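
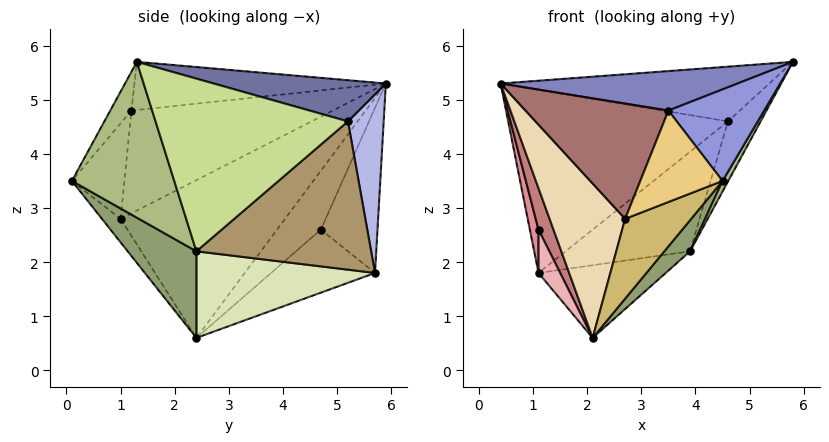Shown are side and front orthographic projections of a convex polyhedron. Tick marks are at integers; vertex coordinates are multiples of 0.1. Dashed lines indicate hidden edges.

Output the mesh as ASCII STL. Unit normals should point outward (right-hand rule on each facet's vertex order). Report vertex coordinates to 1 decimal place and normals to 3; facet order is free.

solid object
 facet normal 0.208 0.324 0.923
  outer loop
   vertex 4.6 5.2 4.6
   vertex 0.4 5.9 5.3
   vertex 5.8 1.3 5.7
  endloop
 endfacet
 facet normal -0.334 -0.315 0.888
  outer loop
   vertex 3.5 1.2 4.8
   vertex 5.8 1.3 5.7
   vertex 0.4 5.9 5.3
  endloop
 endfacet
 facet normal -0.180 -0.815 0.551
  outer loop
   vertex 3.5 1.2 4.8
   vertex 4.5 0.1 3.5
   vertex 5.8 1.3 5.7
  endloop
 endfacet
 facet normal 0.160 0.987 -0.024
  outer loop
   vertex 1.1 5.7 1.8
   vertex 0.4 5.9 5.3
   vertex 4.6 5.2 4.6
  endloop
 endfacet
 facet normal 0.645 -0.242 -0.725
  outer loop
   vertex 3.9 2.4 2.2
   vertex 4.5 0.1 3.5
   vertex 2.1 2.4 0.6
  endloop
 endfacet
 facet normal 0.871 -0.049 -0.488
  outer loop
   vertex 3.9 2.4 2.2
   vertex 5.8 1.3 5.7
   vertex 4.5 0.1 3.5
  endloop
 endfacet
 facet normal 0.888 0.151 -0.435
  outer loop
   vertex 3.9 2.4 2.2
   vertex 4.6 5.2 4.6
   vertex 5.8 1.3 5.7
  endloop
 endfacet
 facet normal 0.601 0.428 -0.676
  outer loop
   vertex 3.9 2.4 2.2
   vertex 2.1 2.4 0.6
   vertex 1.1 5.7 1.8
  endloop
 endfacet
 facet normal 0.601 0.428 -0.675
  outer loop
   vertex 3.9 2.4 2.2
   vertex 1.1 5.7 1.8
   vertex 4.6 5.2 4.6
  endloop
 endfacet
 facet normal -0.239 -0.847 -0.474
  outer loop
   vertex 2.7 1.0 2.8
   vertex 2.1 2.4 0.6
   vertex 4.5 0.1 3.5
  endloop
 endfacet
 facet normal -0.515 -0.808 0.287
  outer loop
   vertex 2.7 1.0 2.8
   vertex 4.5 0.1 3.5
   vertex 3.5 1.2 4.8
  endloop
 endfacet
 facet normal -0.909 -0.417 -0.018
  outer loop
   vertex 2.7 1.0 2.8
   vertex 0.4 5.9 5.3
   vertex 2.1 2.4 0.6
  endloop
 endfacet
 facet normal -0.761 -0.540 0.359
  outer loop
   vertex 2.7 1.0 2.8
   vertex 3.5 1.2 4.8
   vertex 0.4 5.9 5.3
  endloop
 endfacet
 facet normal -0.942 -0.321 -0.101
  outer loop
   vertex 1.1 4.7 2.6
   vertex 2.1 2.4 0.6
   vertex 0.4 5.9 5.3
  endloop
 endfacet
 facet normal -0.971 -0.149 -0.186
  outer loop
   vertex 1.1 4.7 2.6
   vertex 0.4 5.9 5.3
   vertex 1.1 5.7 1.8
  endloop
 endfacet
 facet normal -0.949 -0.198 -0.247
  outer loop
   vertex 1.1 4.7 2.6
   vertex 1.1 5.7 1.8
   vertex 2.1 2.4 0.6
  endloop
 endfacet
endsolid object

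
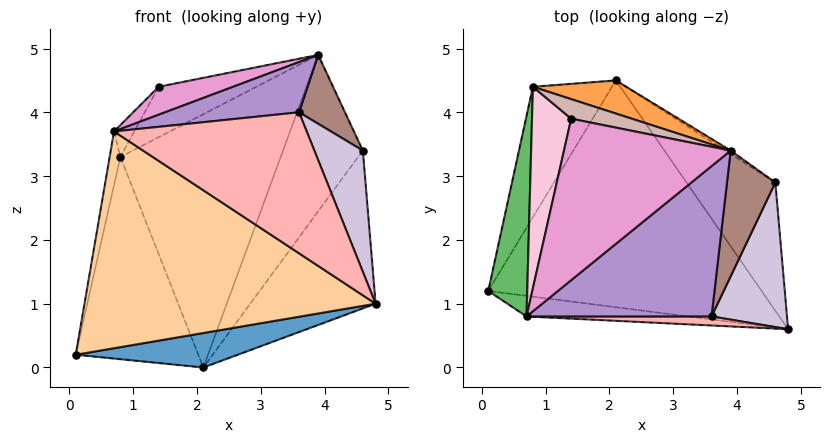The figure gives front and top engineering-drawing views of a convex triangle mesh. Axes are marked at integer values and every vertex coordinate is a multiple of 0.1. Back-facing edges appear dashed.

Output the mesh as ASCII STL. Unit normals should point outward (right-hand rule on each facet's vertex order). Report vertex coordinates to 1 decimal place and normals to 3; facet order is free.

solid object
 facet normal 0.147 -0.149 -0.978
  outer loop
   vertex 2.1 4.5 0.0
   vertex 4.8 0.6 1.0
   vertex 0.1 1.2 0.2
  endloop
 endfacet
 facet normal -0.822 0.479 -0.309
  outer loop
   vertex 0.8 4.4 3.3
   vertex 2.1 4.5 0.0
   vertex 0.1 1.2 0.2
  endloop
 endfacet
 facet normal 0.245 0.961 0.126
  outer loop
   vertex 0.8 4.4 3.3
   vertex 3.9 3.4 4.9
   vertex 2.1 4.5 0.0
  endloop
 endfacet
 facet normal -0.110 -0.989 -0.094
  outer loop
   vertex 0.7 0.8 3.7
   vertex 0.1 1.2 0.2
   vertex 4.8 0.6 1.0
  endloop
 endfacet
 facet normal -0.984 0.047 0.174
  outer loop
   vertex 0.7 0.8 3.7
   vertex 0.8 4.4 3.3
   vertex 0.1 1.2 0.2
  endloop
 endfacet
 facet normal 0.804 0.461 -0.375
  outer loop
   vertex 4.6 2.9 3.4
   vertex 4.8 0.6 1.0
   vertex 2.1 4.5 0.0
  endloop
 endfacet
 facet normal 0.556 0.831 -0.018
  outer loop
   vertex 4.6 2.9 3.4
   vertex 2.1 4.5 0.0
   vertex 3.9 3.4 4.9
  endloop
 endfacet
 facet normal -0.007 -0.998 0.064
  outer loop
   vertex 3.6 0.8 4.0
   vertex 0.7 0.8 3.7
   vertex 4.8 0.6 1.0
  endloop
 endfacet
 facet normal -0.098 -0.315 0.944
  outer loop
   vertex 3.6 0.8 4.0
   vertex 3.9 3.4 4.9
   vertex 0.7 0.8 3.7
  endloop
 endfacet
 facet normal 0.875 -0.311 0.371
  outer loop
   vertex 3.6 0.8 4.0
   vertex 4.8 0.6 1.0
   vertex 4.6 2.9 3.4
  endloop
 endfacet
 facet normal 0.838 -0.262 0.479
  outer loop
   vertex 3.6 0.8 4.0
   vertex 4.6 2.9 3.4
   vertex 3.9 3.4 4.9
  endloop
 endfacet
 facet normal 0.113 0.926 0.359
  outer loop
   vertex 1.4 3.9 4.4
   vertex 3.9 3.4 4.9
   vertex 0.8 4.4 3.3
  endloop
 endfacet
 facet normal -0.225 -0.166 0.960
  outer loop
   vertex 1.4 3.9 4.4
   vertex 0.7 0.8 3.7
   vertex 3.9 3.4 4.9
  endloop
 endfacet
 facet normal -0.859 0.080 0.505
  outer loop
   vertex 1.4 3.9 4.4
   vertex 0.8 4.4 3.3
   vertex 0.7 0.8 3.7
  endloop
 endfacet
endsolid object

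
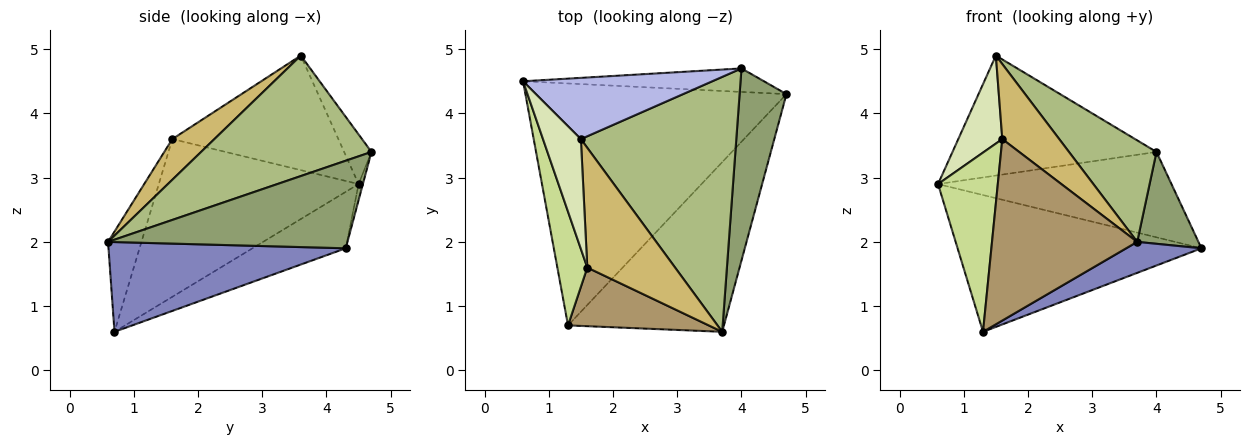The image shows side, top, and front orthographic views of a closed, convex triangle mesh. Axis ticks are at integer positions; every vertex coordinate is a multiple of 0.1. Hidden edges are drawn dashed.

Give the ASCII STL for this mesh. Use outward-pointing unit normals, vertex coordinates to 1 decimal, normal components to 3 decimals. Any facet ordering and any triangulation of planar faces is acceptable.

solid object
 facet normal -0.185 0.484 -0.855
  outer loop
   vertex 1.3 0.7 0.6
   vertex 0.6 4.5 2.9
   vertex 4.7 4.3 1.9
  endloop
 endfacet
 facet normal 0.493 -0.156 -0.856
  outer loop
   vertex 3.7 0.6 2.0
   vertex 1.3 0.7 0.6
   vertex 4.7 4.3 1.9
  endloop
 endfacet
 facet normal -0.018 0.964 -0.265
  outer loop
   vertex 4.0 4.7 3.4
   vertex 4.7 4.3 1.9
   vertex 0.6 4.5 2.9
  endloop
 endfacet
 facet normal -0.118 0.884 0.451
  outer loop
   vertex 4.0 4.7 3.4
   vertex 0.6 4.5 2.9
   vertex 1.5 3.6 4.9
  endloop
 endfacet
 facet normal 0.860 -0.220 0.460
  outer loop
   vertex 4.0 4.7 3.4
   vertex 3.7 0.6 2.0
   vertex 4.7 4.3 1.9
  endloop
 endfacet
 facet normal 0.584 -0.300 0.754
  outer loop
   vertex 4.0 4.7 3.4
   vertex 1.5 3.6 4.9
   vertex 3.7 0.6 2.0
  endloop
 endfacet
 facet normal -0.943 -0.282 0.179
  outer loop
   vertex 1.6 1.6 3.6
   vertex 0.6 4.5 2.9
   vertex 1.3 0.7 0.6
  endloop
 endfacet
 facet normal -0.921 -0.244 0.305
  outer loop
   vertex 1.6 1.6 3.6
   vertex 1.5 3.6 4.9
   vertex 0.6 4.5 2.9
  endloop
 endfacet
 facet normal -0.214 -0.930 0.300
  outer loop
   vertex 1.6 1.6 3.6
   vertex 1.3 0.7 0.6
   vertex 3.7 0.6 2.0
  endloop
 endfacet
 facet normal 0.365 -0.494 0.789
  outer loop
   vertex 1.6 1.6 3.6
   vertex 3.7 0.6 2.0
   vertex 1.5 3.6 4.9
  endloop
 endfacet
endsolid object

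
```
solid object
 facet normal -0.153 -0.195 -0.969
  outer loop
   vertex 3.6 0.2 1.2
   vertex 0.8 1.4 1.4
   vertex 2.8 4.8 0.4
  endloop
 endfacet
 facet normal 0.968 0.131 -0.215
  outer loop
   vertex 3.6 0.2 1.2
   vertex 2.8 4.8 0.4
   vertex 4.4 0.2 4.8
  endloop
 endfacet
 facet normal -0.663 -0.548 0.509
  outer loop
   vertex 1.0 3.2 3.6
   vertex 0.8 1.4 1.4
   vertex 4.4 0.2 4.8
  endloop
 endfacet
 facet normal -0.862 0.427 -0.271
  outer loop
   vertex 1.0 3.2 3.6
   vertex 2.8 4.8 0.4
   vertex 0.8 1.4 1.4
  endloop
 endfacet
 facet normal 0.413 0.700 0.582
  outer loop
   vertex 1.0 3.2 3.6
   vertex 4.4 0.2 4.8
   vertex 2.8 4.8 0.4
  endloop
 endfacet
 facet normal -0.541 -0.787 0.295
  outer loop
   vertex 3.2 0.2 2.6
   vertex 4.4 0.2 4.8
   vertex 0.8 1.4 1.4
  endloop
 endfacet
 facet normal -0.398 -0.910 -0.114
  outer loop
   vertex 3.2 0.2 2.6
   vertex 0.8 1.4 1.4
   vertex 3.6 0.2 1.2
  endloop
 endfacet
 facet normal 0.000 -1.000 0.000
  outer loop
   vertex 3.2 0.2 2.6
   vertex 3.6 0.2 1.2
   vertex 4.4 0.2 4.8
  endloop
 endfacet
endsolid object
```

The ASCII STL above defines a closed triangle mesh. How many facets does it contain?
8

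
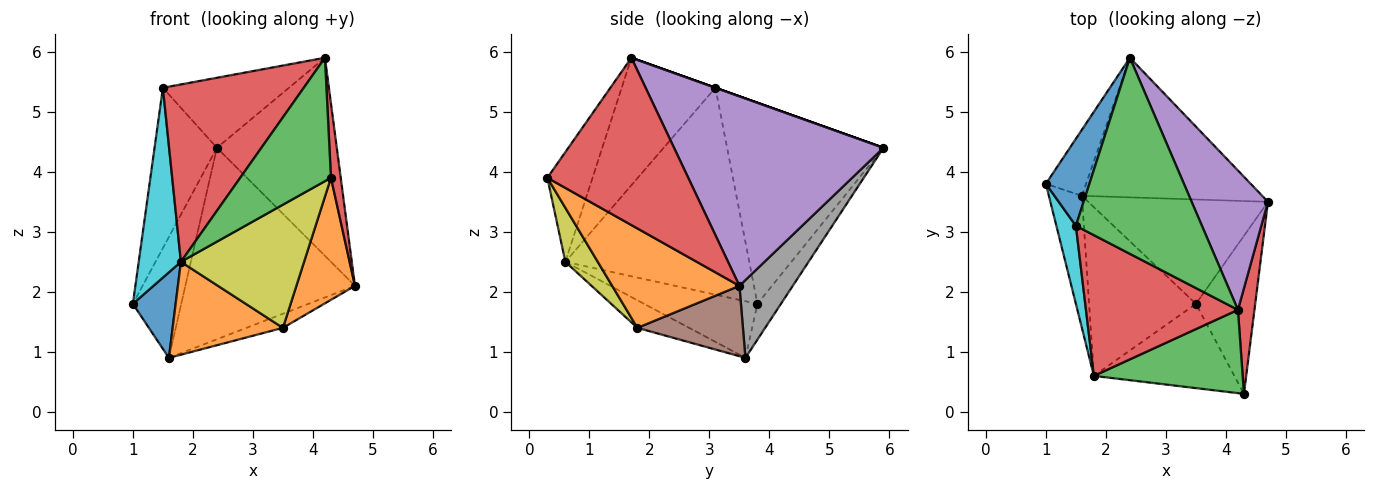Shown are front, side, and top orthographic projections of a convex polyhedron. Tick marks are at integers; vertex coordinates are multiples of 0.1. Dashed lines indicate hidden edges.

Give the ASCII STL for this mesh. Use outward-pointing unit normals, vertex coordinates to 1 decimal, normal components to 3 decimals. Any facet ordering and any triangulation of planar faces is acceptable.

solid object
 facet normal -0.911 0.363 0.197
  outer loop
   vertex 1.5 3.1 5.4
   vertex 2.4 5.9 4.4
   vertex 1.0 3.8 1.8
  endloop
 endfacet
 facet normal 0.799 -0.368 -0.476
  outer loop
   vertex 3.5 1.8 1.4
   vertex 4.7 3.5 2.1
   vertex 4.3 0.3 3.9
  endloop
 endfacet
 facet normal 0.000 0.336 0.942
  outer loop
   vertex 4.2 1.7 5.9
   vertex 2.4 5.9 4.4
   vertex 1.5 3.1 5.4
  endloop
 endfacet
 facet normal 0.993 -0.069 0.098
  outer loop
   vertex 4.2 1.7 5.9
   vertex 4.3 0.3 3.9
   vertex 4.7 3.5 2.1
  endloop
 endfacet
 facet normal 0.819 0.469 0.330
  outer loop
   vertex 4.2 1.7 5.9
   vertex 4.7 3.5 2.1
   vertex 2.4 5.9 4.4
  endloop
 endfacet
 facet normal 0.362 0.125 -0.924
  outer loop
   vertex 1.6 3.6 0.9
   vertex 4.7 3.5 2.1
   vertex 3.5 1.8 1.4
  endloop
 endfacet
 facet normal -0.392 0.807 -0.441
  outer loop
   vertex 1.6 3.6 0.9
   vertex 1.0 3.8 1.8
   vertex 2.4 5.9 4.4
  endloop
 endfacet
 facet normal 0.246 0.783 -0.571
  outer loop
   vertex 1.6 3.6 0.9
   vertex 2.4 5.9 4.4
   vertex 4.7 3.5 2.1
  endloop
 endfacet
 facet normal 0.212 -0.807 -0.552
  outer loop
   vertex 1.8 0.6 2.5
   vertex 3.5 1.8 1.4
   vertex 4.3 0.3 3.9
  endloop
 endfacet
 facet normal -0.971 -0.223 0.092
  outer loop
   vertex 1.8 0.6 2.5
   vertex 1.5 3.1 5.4
   vertex 1.0 3.8 1.8
  endloop
 endfacet
 facet normal -0.821 -0.310 -0.479
  outer loop
   vertex 1.8 0.6 2.5
   vertex 1.0 3.8 1.8
   vertex 1.6 3.6 0.9
  endloop
 endfacet
 facet normal -0.221 -0.470 -0.854
  outer loop
   vertex 1.8 0.6 2.5
   vertex 1.6 3.6 0.9
   vertex 3.5 1.8 1.4
  endloop
 endfacet
 facet normal -0.382 -0.766 0.517
  outer loop
   vertex 1.8 0.6 2.5
   vertex 4.3 0.3 3.9
   vertex 4.2 1.7 5.9
  endloop
 endfacet
 facet normal -0.462 -0.695 0.551
  outer loop
   vertex 1.8 0.6 2.5
   vertex 4.2 1.7 5.9
   vertex 1.5 3.1 5.4
  endloop
 endfacet
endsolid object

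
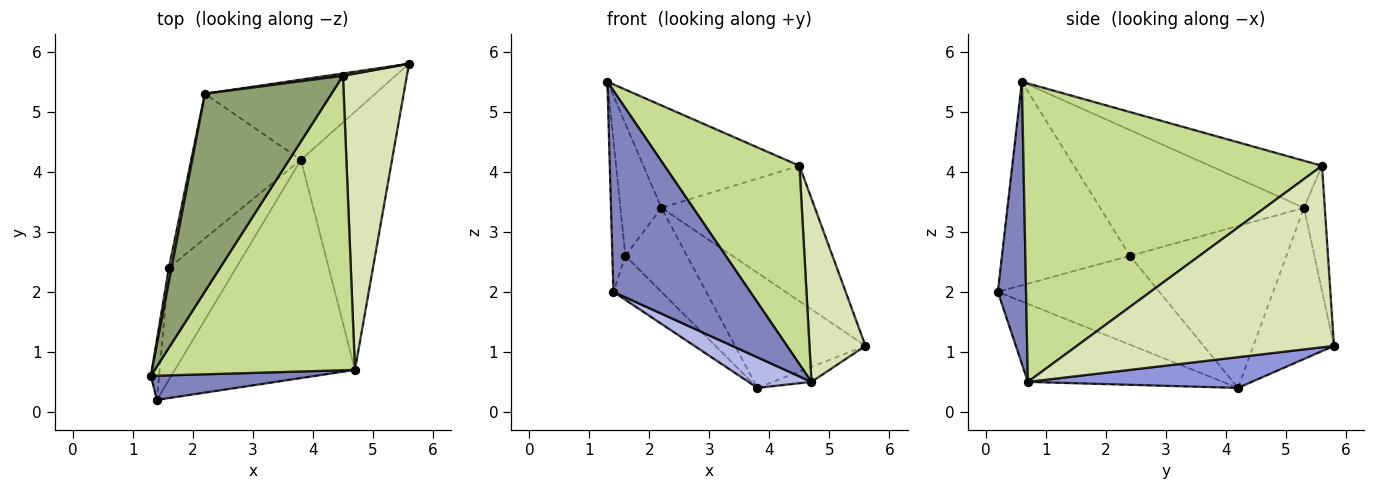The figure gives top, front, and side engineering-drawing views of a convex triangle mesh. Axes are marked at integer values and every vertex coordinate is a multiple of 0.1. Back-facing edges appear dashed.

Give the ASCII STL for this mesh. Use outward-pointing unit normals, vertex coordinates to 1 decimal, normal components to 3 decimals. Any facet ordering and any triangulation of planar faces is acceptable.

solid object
 facet normal -0.452 0.732 -0.510
  outer loop
   vertex 2.2 5.3 3.4
   vertex 5.6 5.8 1.1
   vertex 3.8 4.2 0.4
  endloop
 endfacet
 facet normal 0.201 -0.973 0.117
  outer loop
   vertex 4.7 0.7 0.5
   vertex 1.3 0.6 5.5
   vertex 1.4 0.2 2.0
  endloop
 endfacet
 facet normal 0.319 0.055 -0.946
  outer loop
   vertex 4.7 0.7 0.5
   vertex 3.8 4.2 0.4
   vertex 5.6 5.8 1.1
  endloop
 endfacet
 facet normal -0.394 -0.127 -0.910
  outer loop
   vertex 4.7 0.7 0.5
   vertex 1.4 0.2 2.0
   vertex 3.8 4.2 0.4
  endloop
 endfacet
 facet normal -0.314 0.437 0.843
  outer loop
   vertex 4.5 5.6 4.1
   vertex 2.2 5.3 3.4
   vertex 1.3 0.6 5.5
  endloop
 endfacet
 facet normal -0.134 0.991 0.017
  outer loop
   vertex 4.5 5.6 4.1
   vertex 5.6 5.8 1.1
   vertex 2.2 5.3 3.4
  endloop
 endfacet
 facet normal 0.777 -0.351 0.522
  outer loop
   vertex 4.5 5.6 4.1
   vertex 1.3 0.6 5.5
   vertex 4.7 0.7 0.5
  endloop
 endfacet
 facet normal 0.924 -0.201 0.325
  outer loop
   vertex 4.5 5.6 4.1
   vertex 4.7 0.7 0.5
   vertex 5.6 5.8 1.1
  endloop
 endfacet
 facet normal -0.776 0.231 -0.587
  outer loop
   vertex 1.6 2.4 2.6
   vertex 3.8 4.2 0.4
   vertex 1.4 0.2 2.0
  endloop
 endfacet
 facet normal -0.787 0.310 -0.533
  outer loop
   vertex 1.6 2.4 2.6
   vertex 2.2 5.3 3.4
   vertex 3.8 4.2 0.4
  endloop
 endfacet
 facet normal -0.994 0.101 -0.040
  outer loop
   vertex 1.6 2.4 2.6
   vertex 1.4 0.2 2.0
   vertex 1.3 0.6 5.5
  endloop
 endfacet
 facet normal -0.980 0.197 0.021
  outer loop
   vertex 1.6 2.4 2.6
   vertex 1.3 0.6 5.5
   vertex 2.2 5.3 3.4
  endloop
 endfacet
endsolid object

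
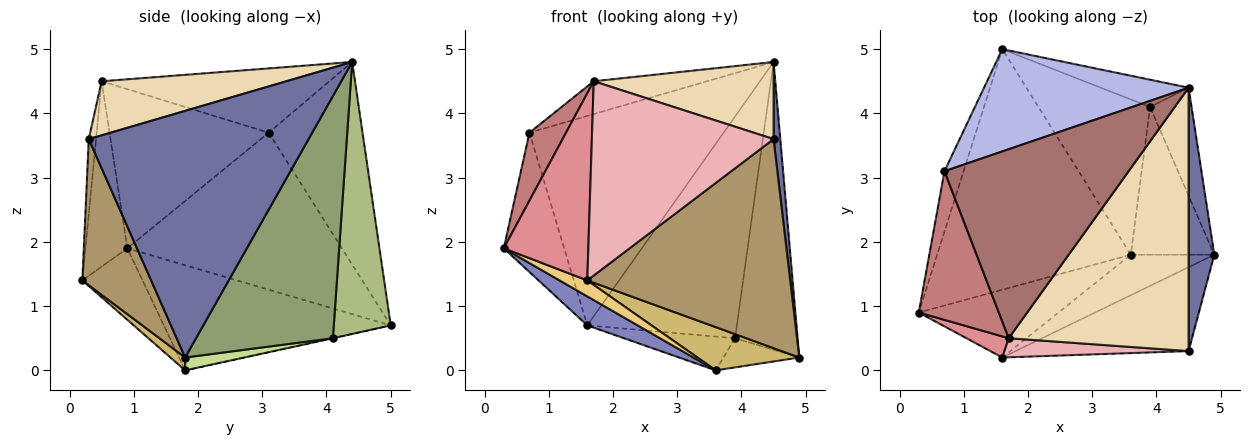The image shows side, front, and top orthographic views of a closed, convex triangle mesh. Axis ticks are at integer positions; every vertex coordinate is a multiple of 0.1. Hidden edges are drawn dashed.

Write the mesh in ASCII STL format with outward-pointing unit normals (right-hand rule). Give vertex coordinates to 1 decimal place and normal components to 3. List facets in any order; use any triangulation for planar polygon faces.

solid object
 facet normal 0.994 -0.030 0.104
  outer loop
   vertex 4.5 0.3 3.6
   vertex 4.9 1.8 0.2
   vertex 4.5 4.4 4.8
  endloop
 endfacet
 facet normal -0.474 -0.105 -0.874
  outer loop
   vertex 3.6 1.8 0.0
   vertex 0.3 0.9 1.9
   vertex 1.6 5.0 0.7
  endloop
 endfacet
 facet normal -0.956 0.269 -0.116
  outer loop
   vertex 0.7 3.1 3.7
   vertex 1.6 5.0 0.7
   vertex 0.3 0.9 1.9
  endloop
 endfacet
 facet normal -0.398 0.824 0.402
  outer loop
   vertex 0.7 3.1 3.7
   vertex 4.5 4.4 4.8
   vertex 1.6 5.0 0.7
  endloop
 endfacet
 facet normal 0.899 0.411 -0.154
  outer loop
   vertex 3.9 4.1 0.5
   vertex 4.5 4.4 4.8
   vertex 4.9 1.8 0.2
  endloop
 endfacet
 facet normal 0.353 0.928 -0.114
  outer loop
   vertex 3.9 4.1 0.5
   vertex 1.6 5.0 0.7
   vertex 4.5 4.4 4.8
  endloop
 endfacet
 facet normal 0.149 0.191 -0.970
  outer loop
   vertex 3.9 4.1 0.5
   vertex 4.9 1.8 0.2
   vertex 3.6 1.8 0.0
  endloop
 endfacet
 facet normal -0.002 0.213 -0.977
  outer loop
   vertex 3.9 4.1 0.5
   vertex 3.6 1.8 0.0
   vertex 1.6 5.0 0.7
  endloop
 endfacet
 facet normal 0.300 -0.885 -0.355
  outer loop
   vertex 1.6 0.2 1.4
   vertex 4.9 1.8 0.2
   vertex 4.5 0.3 3.6
  endloop
 endfacet
 facet normal 0.105 -0.726 -0.680
  outer loop
   vertex 1.6 0.2 1.4
   vertex 3.6 1.8 0.0
   vertex 4.9 1.8 0.2
  endloop
 endfacet
 facet normal -0.446 -0.205 -0.871
  outer loop
   vertex 1.6 0.2 1.4
   vertex 0.3 0.9 1.9
   vertex 3.6 1.8 0.0
  endloop
 endfacet
 facet normal 0.277 -0.270 0.922
  outer loop
   vertex 1.7 0.5 4.5
   vertex 4.5 0.3 3.6
   vertex 4.5 4.4 4.8
  endloop
 endfacet
 facet normal -0.325 0.162 0.932
  outer loop
   vertex 1.7 0.5 4.5
   vertex 4.5 4.4 4.8
   vertex 0.7 3.1 3.7
  endloop
 endfacet
 facet normal -0.875 -0.201 0.440
  outer loop
   vertex 1.7 0.5 4.5
   vertex 0.7 3.1 3.7
   vertex 0.3 0.9 1.9
  endloop
 endfacet
 facet normal -0.441 -0.892 0.101
  outer loop
   vertex 1.7 0.5 4.5
   vertex 0.3 0.9 1.9
   vertex 1.6 0.2 1.4
  endloop
 endfacet
 facet normal -0.040 -0.994 0.098
  outer loop
   vertex 1.7 0.5 4.5
   vertex 1.6 0.2 1.4
   vertex 4.5 0.3 3.6
  endloop
 endfacet
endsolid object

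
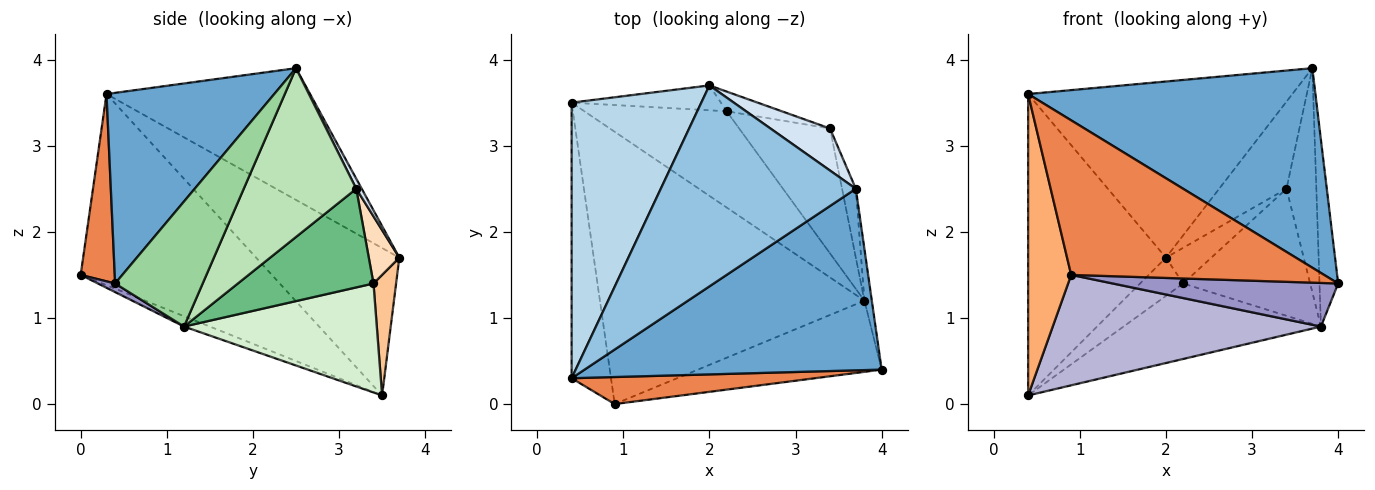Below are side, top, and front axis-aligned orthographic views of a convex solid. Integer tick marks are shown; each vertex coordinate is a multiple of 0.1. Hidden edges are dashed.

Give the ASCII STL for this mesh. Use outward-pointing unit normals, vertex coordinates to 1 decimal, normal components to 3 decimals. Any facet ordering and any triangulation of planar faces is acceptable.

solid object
 facet normal 0.396 -0.679 0.618
  outer loop
   vertex 3.7 2.5 3.9
   vertex 0.4 0.3 3.6
   vertex 4.0 0.4 1.4
  endloop
 endfacet
 facet normal -0.453 0.588 0.670
  outer loop
   vertex 3.7 2.5 3.9
   vertex 2.0 3.7 1.7
   vertex 0.4 0.3 3.6
  endloop
 endfacet
 facet normal -0.609 0.586 0.535
  outer loop
   vertex 0.4 3.5 0.1
   vertex 0.4 0.3 3.6
   vertex 2.0 3.7 1.7
  endloop
 endfacet
 facet normal 0.073 0.898 0.433
  outer loop
   vertex 3.4 3.2 2.5
   vertex 2.0 3.7 1.7
   vertex 3.7 2.5 3.9
  endloop
 endfacet
 facet normal 0.132 -0.976 0.171
  outer loop
   vertex 0.9 0.0 1.5
   vertex 4.0 0.4 1.4
   vertex 0.4 0.3 3.6
  endloop
 endfacet
 facet normal -0.956 -0.215 -0.197
  outer loop
   vertex 0.9 0.0 1.5
   vertex 0.4 0.3 3.6
   vertex 0.4 3.5 0.1
  endloop
 endfacet
 facet normal 0.403 0.767 -0.499
  outer loop
   vertex 2.2 3.4 1.4
   vertex 0.4 3.5 0.1
   vertex 2.0 3.7 1.7
  endloop
 endfacet
 facet normal 0.507 0.755 -0.416
  outer loop
   vertex 2.2 3.4 1.4
   vertex 2.0 3.7 1.7
   vertex 3.4 3.2 2.5
  endloop
 endfacet
 facet normal 0.606 0.567 -0.558
  outer loop
   vertex 3.8 1.2 0.9
   vertex 2.2 3.4 1.4
   vertex 3.4 3.2 2.5
  endloop
 endfacet
 facet normal 0.976 0.208 -0.058
  outer loop
   vertex 3.8 1.2 0.9
   vertex 3.7 2.5 3.9
   vertex 4.0 0.4 1.4
  endloop
 endfacet
 facet normal 0.964 0.256 -0.079
  outer loop
   vertex 3.8 1.2 0.9
   vertex 3.4 3.2 2.5
   vertex 3.7 2.5 3.9
  endloop
 endfacet
 facet normal 0.516 0.529 -0.674
  outer loop
   vertex 3.8 1.2 0.9
   vertex 0.4 3.5 0.1
   vertex 2.2 3.4 1.4
  endloop
 endfacet
 facet normal 0.040 -0.522 -0.852
  outer loop
   vertex 3.8 1.2 0.9
   vertex 4.0 0.4 1.4
   vertex 0.9 0.0 1.5
  endloop
 endfacet
 facet normal -0.036 -0.376 -0.926
  outer loop
   vertex 3.8 1.2 0.9
   vertex 0.9 0.0 1.5
   vertex 0.4 3.5 0.1
  endloop
 endfacet
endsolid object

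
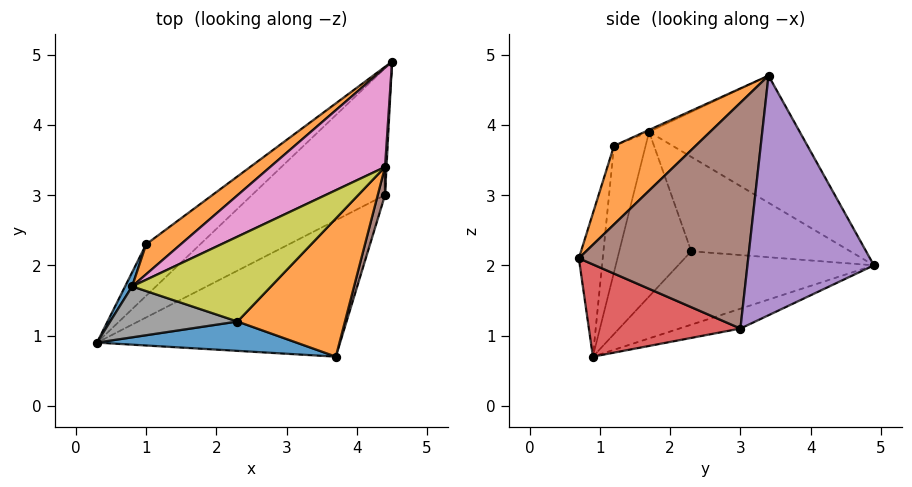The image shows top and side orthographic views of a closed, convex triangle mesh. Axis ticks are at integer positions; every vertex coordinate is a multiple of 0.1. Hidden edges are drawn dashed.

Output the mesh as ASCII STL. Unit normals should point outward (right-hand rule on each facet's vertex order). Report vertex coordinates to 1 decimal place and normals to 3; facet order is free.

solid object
 facet normal -0.134 -0.973 0.187
  outer loop
   vertex 2.3 1.2 3.7
   vertex 0.3 0.9 0.7
   vertex 3.7 0.7 2.1
  endloop
 endfacet
 facet normal 0.432 -0.681 0.591
  outer loop
   vertex 2.3 1.2 3.7
   vertex 3.7 0.7 2.1
   vertex 4.4 3.4 4.7
  endloop
 endfacet
 facet normal -0.133 0.430 -0.893
  outer loop
   vertex 4.4 3.0 1.1
   vertex 0.3 0.9 0.7
   vertex 4.5 4.9 2.0
  endloop
 endfacet
 facet normal 0.315 -0.457 -0.831
  outer loop
   vertex 4.4 3.0 1.1
   vertex 3.7 0.7 2.1
   vertex 0.3 0.9 0.7
  endloop
 endfacet
 facet normal 0.998 -0.055 0.006
  outer loop
   vertex 4.4 3.0 1.1
   vertex 4.5 4.9 2.0
   vertex 4.4 3.4 4.7
  endloop
 endfacet
 facet normal 0.960 -0.279 0.031
  outer loop
   vertex 4.4 3.0 1.1
   vertex 4.4 3.4 4.7
   vertex 3.7 0.7 2.1
  endloop
 endfacet
 facet normal -0.462 0.782 0.418
  outer loop
   vertex 0.8 1.7 3.9
   vertex 4.4 3.4 4.7
   vertex 4.5 4.9 2.0
  endloop
 endfacet
 facet normal -0.271 -0.923 0.273
  outer loop
   vertex 0.8 1.7 3.9
   vertex 0.3 0.9 0.7
   vertex 2.3 1.2 3.7
  endloop
 endfacet
 facet normal -0.013 -0.404 0.915
  outer loop
   vertex 0.8 1.7 3.9
   vertex 2.3 1.2 3.7
   vertex 4.4 3.4 4.7
  endloop
 endfacet
 facet normal -0.559 0.720 -0.412
  outer loop
   vertex 1.0 2.3 2.2
   vertex 4.5 4.9 2.0
   vertex 0.3 0.9 0.7
  endloop
 endfacet
 facet normal -0.910 0.413 0.039
  outer loop
   vertex 1.0 2.3 2.2
   vertex 0.3 0.9 0.7
   vertex 0.8 1.7 3.9
  endloop
 endfacet
 facet normal -0.575 0.790 0.211
  outer loop
   vertex 1.0 2.3 2.2
   vertex 0.8 1.7 3.9
   vertex 4.5 4.9 2.0
  endloop
 endfacet
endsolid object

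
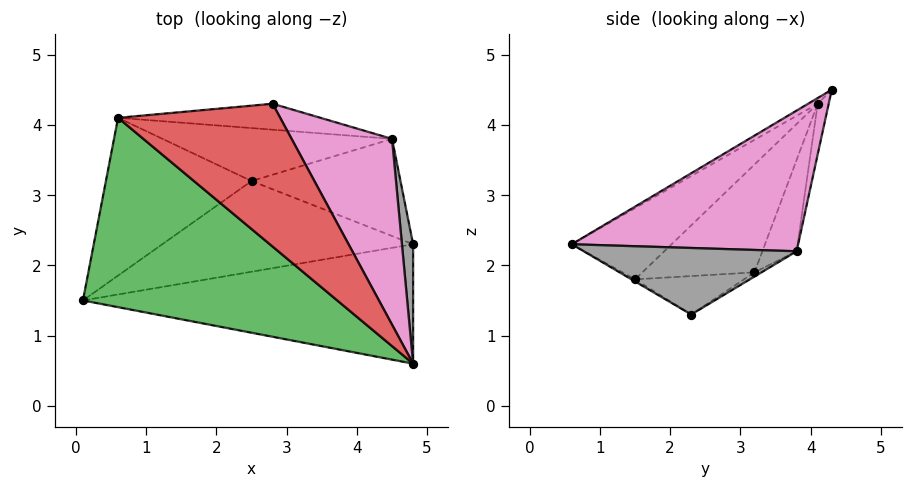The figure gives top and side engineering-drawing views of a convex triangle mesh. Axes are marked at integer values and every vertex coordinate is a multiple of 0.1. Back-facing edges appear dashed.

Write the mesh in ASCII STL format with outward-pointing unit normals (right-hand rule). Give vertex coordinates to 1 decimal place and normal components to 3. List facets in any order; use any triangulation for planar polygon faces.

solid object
 facet normal -0.005 -0.507 -0.862
  outer loop
   vertex 4.8 2.3 1.3
   vertex 4.8 0.6 2.3
   vertex 0.1 1.5 1.8
  endloop
 endfacet
 facet normal -0.146 0.262 -0.954
  outer loop
   vertex 2.5 3.2 1.9
   vertex 4.8 2.3 1.3
   vertex 0.1 1.5 1.8
  endloop
 endfacet
 facet normal -0.203 -0.658 0.725
  outer loop
   vertex 0.6 4.1 4.3
   vertex 0.1 1.5 1.8
   vertex 4.8 0.6 2.3
  endloop
 endfacet
 facet normal -0.030 -0.523 0.852
  outer loop
   vertex 0.6 4.1 4.3
   vertex 4.8 0.6 2.3
   vertex 2.8 4.3 4.5
  endloop
 endfacet
 facet normal -0.445 0.664 -0.601
  outer loop
   vertex 0.6 4.1 4.3
   vertex 2.5 3.2 1.9
   vertex 0.1 1.5 1.8
  endloop
 endfacet
 facet normal -0.024 0.511 -0.859
  outer loop
   vertex 4.5 3.8 2.2
   vertex 4.8 2.3 1.3
   vertex 2.5 3.2 1.9
  endloop
 endfacet
 facet normal 0.810 0.094 0.578
  outer loop
   vertex 4.5 3.8 2.2
   vertex 2.8 4.3 4.5
   vertex 4.8 0.6 2.3
  endloop
 endfacet
 facet normal 0.981 0.097 0.165
  outer loop
   vertex 4.5 3.8 2.2
   vertex 4.8 0.6 2.3
   vertex 4.8 2.3 1.3
  endloop
 endfacet
 facet normal -0.064 0.964 -0.257
  outer loop
   vertex 4.5 3.8 2.2
   vertex 0.6 4.1 4.3
   vertex 2.8 4.3 4.5
  endloop
 endfacet
 facet normal -0.188 0.862 -0.472
  outer loop
   vertex 4.5 3.8 2.2
   vertex 2.5 3.2 1.9
   vertex 0.6 4.1 4.3
  endloop
 endfacet
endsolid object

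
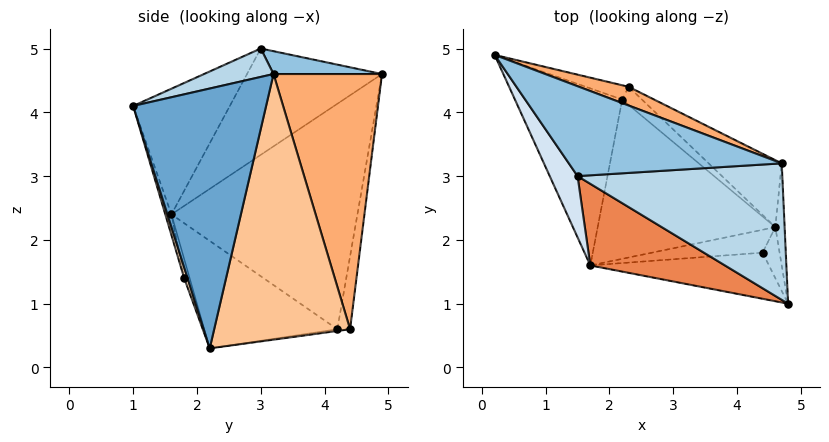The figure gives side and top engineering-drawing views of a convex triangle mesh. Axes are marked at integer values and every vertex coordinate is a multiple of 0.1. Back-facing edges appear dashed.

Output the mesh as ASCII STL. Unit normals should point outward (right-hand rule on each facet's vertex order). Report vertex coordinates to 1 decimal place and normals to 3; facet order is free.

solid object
 facet normal 0.998 0.053 -0.036
  outer loop
   vertex 4.7 3.2 4.6
   vertex 4.8 1.0 4.1
   vertex 4.6 2.2 0.3
  endloop
 endfacet
 facet normal 0.103 0.272 0.957
  outer loop
   vertex 4.7 3.2 4.6
   vertex 0.2 4.9 4.6
   vertex 1.5 3.0 5.0
  endloop
 endfacet
 facet normal 0.134 -0.214 0.968
  outer loop
   vertex 4.7 3.2 4.6
   vertex 1.5 3.0 5.0
   vertex 4.8 1.0 4.1
  endloop
 endfacet
 facet normal -0.826 -0.520 0.216
  outer loop
   vertex 1.7 1.6 2.4
   vertex 1.5 3.0 5.0
   vertex 0.2 4.9 4.6
  endloop
 endfacet
 facet normal -0.387 -0.824 0.414
  outer loop
   vertex 1.7 1.6 2.4
   vertex 4.8 1.0 4.1
   vertex 1.5 3.0 5.0
  endloop
 endfacet
 facet normal 0.353 0.933 0.068
  outer loop
   vertex 2.3 4.4 0.6
   vertex 0.2 4.9 4.6
   vertex 4.7 3.2 4.6
  endloop
 endfacet
 facet normal 0.667 0.722 -0.183
  outer loop
   vertex 2.3 4.4 0.6
   vertex 4.7 3.2 4.6
   vertex 4.6 2.2 0.3
  endloop
 endfacet
 facet normal 0.190 -0.933 -0.305
  outer loop
   vertex 4.4 1.8 1.4
   vertex 4.6 2.2 0.3
   vertex 4.8 1.0 4.1
  endloop
 endfacet
 facet normal -0.032 -0.960 -0.280
  outer loop
   vertex 4.4 1.8 1.4
   vertex 4.8 1.0 4.1
   vertex 1.7 1.6 2.4
  endloop
 endfacet
 facet normal -0.061 -0.934 -0.351
  outer loop
   vertex 4.4 1.8 1.4
   vertex 1.7 1.6 2.4
   vertex 4.6 2.2 0.3
  endloop
 endfacet
 facet normal -0.464 -0.442 -0.767
  outer loop
   vertex 2.2 4.2 0.6
   vertex 4.6 2.2 0.3
   vertex 1.7 1.6 2.4
  endloop
 endfacet
 facet normal -0.088 0.044 -0.995
  outer loop
   vertex 2.2 4.2 0.6
   vertex 2.3 4.4 0.6
   vertex 4.6 2.2 0.3
  endloop
 endfacet
 facet normal -0.896 -0.123 -0.427
  outer loop
   vertex 2.2 4.2 0.6
   vertex 1.7 1.6 2.4
   vertex 0.2 4.9 4.6
  endloop
 endfacet
 facet normal -0.792 0.396 -0.465
  outer loop
   vertex 2.2 4.2 0.6
   vertex 0.2 4.9 4.6
   vertex 2.3 4.4 0.6
  endloop
 endfacet
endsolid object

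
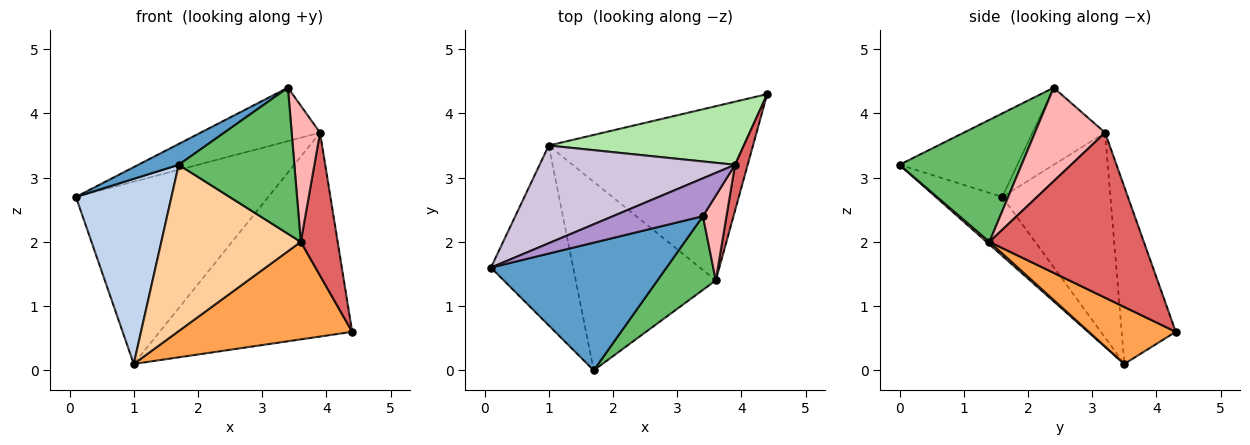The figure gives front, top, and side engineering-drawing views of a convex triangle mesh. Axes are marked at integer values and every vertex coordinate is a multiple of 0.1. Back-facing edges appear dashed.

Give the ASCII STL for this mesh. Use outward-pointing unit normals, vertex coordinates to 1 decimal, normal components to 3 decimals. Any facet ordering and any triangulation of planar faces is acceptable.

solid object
 facet normal -0.425 -0.146 0.893
  outer loop
   vertex 3.4 2.4 4.4
   vertex 0.1 1.6 2.7
   vertex 1.7 0.0 3.2
  endloop
 endfacet
 facet normal -0.447 -0.642 -0.624
  outer loop
   vertex 1.0 3.5 0.1
   vertex 1.7 0.0 3.2
   vertex 0.1 1.6 2.7
  endloop
 endfacet
 facet normal 0.236 -0.475 -0.848
  outer loop
   vertex 3.6 1.4 2.0
   vertex 1.0 3.5 0.1
   vertex 4.4 4.3 0.6
  endloop
 endfacet
 facet normal 0.014 -0.661 -0.750
  outer loop
   vertex 3.6 1.4 2.0
   vertex 1.7 0.0 3.2
   vertex 1.0 3.5 0.1
  endloop
 endfacet
 facet normal 0.686 -0.650 0.328
  outer loop
   vertex 3.6 1.4 2.0
   vertex 3.4 2.4 4.4
   vertex 1.7 0.0 3.2
  endloop
 endfacet
 facet normal -0.259 0.923 0.286
  outer loop
   vertex 3.9 3.2 3.7
   vertex 4.4 4.3 0.6
   vertex 1.0 3.5 0.1
  endloop
 endfacet
 facet normal 0.970 -0.232 0.074
  outer loop
   vertex 3.9 3.2 3.7
   vertex 3.6 1.4 2.0
   vertex 4.4 4.3 0.6
  endloop
 endfacet
 facet normal 0.903 -0.365 0.227
  outer loop
   vertex 3.9 3.2 3.7
   vertex 3.4 2.4 4.4
   vertex 3.6 1.4 2.0
  endloop
 endfacet
 facet normal -0.444 0.731 0.518
  outer loop
   vertex 3.9 3.2 3.7
   vertex 0.1 1.6 2.7
   vertex 3.4 2.4 4.4
  endloop
 endfacet
 facet normal -0.444 0.790 0.423
  outer loop
   vertex 3.9 3.2 3.7
   vertex 1.0 3.5 0.1
   vertex 0.1 1.6 2.7
  endloop
 endfacet
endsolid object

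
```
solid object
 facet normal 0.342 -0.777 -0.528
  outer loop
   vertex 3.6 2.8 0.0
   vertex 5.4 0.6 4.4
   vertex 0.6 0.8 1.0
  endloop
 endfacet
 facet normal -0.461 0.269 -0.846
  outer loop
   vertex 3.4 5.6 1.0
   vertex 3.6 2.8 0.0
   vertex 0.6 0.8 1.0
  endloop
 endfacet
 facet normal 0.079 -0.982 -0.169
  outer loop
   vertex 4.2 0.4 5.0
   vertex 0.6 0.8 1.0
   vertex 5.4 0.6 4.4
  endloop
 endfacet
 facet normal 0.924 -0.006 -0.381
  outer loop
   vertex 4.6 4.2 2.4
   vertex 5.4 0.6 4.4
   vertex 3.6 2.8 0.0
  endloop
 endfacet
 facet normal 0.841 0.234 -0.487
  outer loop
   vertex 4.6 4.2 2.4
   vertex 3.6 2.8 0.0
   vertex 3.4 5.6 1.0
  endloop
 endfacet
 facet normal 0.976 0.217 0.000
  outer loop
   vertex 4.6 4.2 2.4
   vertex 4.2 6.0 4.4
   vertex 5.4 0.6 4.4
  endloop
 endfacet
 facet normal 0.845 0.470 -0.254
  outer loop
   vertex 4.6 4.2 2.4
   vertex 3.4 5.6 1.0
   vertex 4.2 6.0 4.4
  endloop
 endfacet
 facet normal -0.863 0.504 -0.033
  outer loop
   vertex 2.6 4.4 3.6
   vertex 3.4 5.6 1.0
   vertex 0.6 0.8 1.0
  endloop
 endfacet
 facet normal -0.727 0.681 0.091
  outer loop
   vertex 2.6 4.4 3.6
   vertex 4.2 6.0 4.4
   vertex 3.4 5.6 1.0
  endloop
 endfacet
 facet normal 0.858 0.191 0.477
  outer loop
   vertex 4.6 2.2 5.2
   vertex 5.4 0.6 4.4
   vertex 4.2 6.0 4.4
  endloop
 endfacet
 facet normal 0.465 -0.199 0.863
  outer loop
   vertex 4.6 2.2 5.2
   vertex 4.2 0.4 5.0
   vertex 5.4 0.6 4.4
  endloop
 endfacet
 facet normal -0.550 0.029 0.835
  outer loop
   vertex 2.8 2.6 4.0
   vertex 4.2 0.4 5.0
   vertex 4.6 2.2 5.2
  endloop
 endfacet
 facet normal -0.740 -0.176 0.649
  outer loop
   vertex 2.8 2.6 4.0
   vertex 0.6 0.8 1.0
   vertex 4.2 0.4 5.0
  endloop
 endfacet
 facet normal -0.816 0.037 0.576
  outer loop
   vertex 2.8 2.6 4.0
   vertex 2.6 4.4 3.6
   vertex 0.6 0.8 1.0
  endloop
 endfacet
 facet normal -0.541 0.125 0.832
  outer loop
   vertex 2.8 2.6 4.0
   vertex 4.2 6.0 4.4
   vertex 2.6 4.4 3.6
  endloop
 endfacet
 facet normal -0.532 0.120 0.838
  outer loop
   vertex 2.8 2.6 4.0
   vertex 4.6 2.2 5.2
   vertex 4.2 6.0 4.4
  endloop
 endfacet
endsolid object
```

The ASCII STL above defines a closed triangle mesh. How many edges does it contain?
24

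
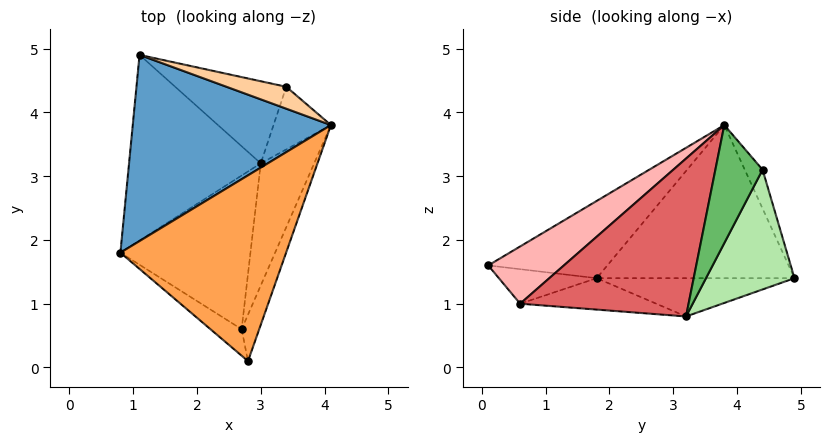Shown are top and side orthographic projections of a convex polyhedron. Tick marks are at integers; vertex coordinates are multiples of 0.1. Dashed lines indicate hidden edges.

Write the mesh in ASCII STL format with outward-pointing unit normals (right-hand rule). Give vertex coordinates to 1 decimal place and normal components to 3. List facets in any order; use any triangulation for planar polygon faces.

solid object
 facet normal -0.610 0.059 0.790
  outer loop
   vertex 1.1 4.9 1.4
   vertex 0.8 1.8 1.4
   vertex 4.1 3.8 3.8
  endloop
 endfacet
 facet normal -0.279 0.027 -0.960
  outer loop
   vertex 3.0 3.2 0.8
   vertex 0.8 1.8 1.4
   vertex 1.1 4.9 1.4
  endloop
 endfacet
 facet normal -0.394 -0.364 0.844
  outer loop
   vertex 2.8 0.1 1.6
   vertex 4.1 3.8 3.8
   vertex 0.8 1.8 1.4
  endloop
 endfacet
 facet normal -0.516 0.323 0.793
  outer loop
   vertex 3.4 4.4 3.1
   vertex 1.1 4.9 1.4
   vertex 4.1 3.8 3.8
  endloop
 endfacet
 facet normal 0.792 0.474 -0.385
  outer loop
   vertex 3.4 4.4 3.1
   vertex 4.1 3.8 3.8
   vertex 3.0 3.2 0.8
  endloop
 endfacet
 facet normal 0.503 0.727 -0.467
  outer loop
   vertex 3.4 4.4 3.1
   vertex 3.0 3.2 0.8
   vertex 1.1 4.9 1.4
  endloop
 endfacet
 facet normal 0.939 -0.133 -0.318
  outer loop
   vertex 2.7 0.6 1.0
   vertex 3.0 3.2 0.8
   vertex 4.1 3.8 3.8
  endloop
 endfacet
 facet normal 0.944 -0.159 -0.290
  outer loop
   vertex 2.7 0.6 1.0
   vertex 4.1 3.8 3.8
   vertex 2.8 0.1 1.6
  endloop
 endfacet
 facet normal -0.234 -0.048 -0.971
  outer loop
   vertex 2.7 0.6 1.0
   vertex 0.8 1.8 1.4
   vertex 3.0 3.2 0.8
  endloop
 endfacet
 facet normal -0.538 -0.690 -0.485
  outer loop
   vertex 2.7 0.6 1.0
   vertex 2.8 0.1 1.6
   vertex 0.8 1.8 1.4
  endloop
 endfacet
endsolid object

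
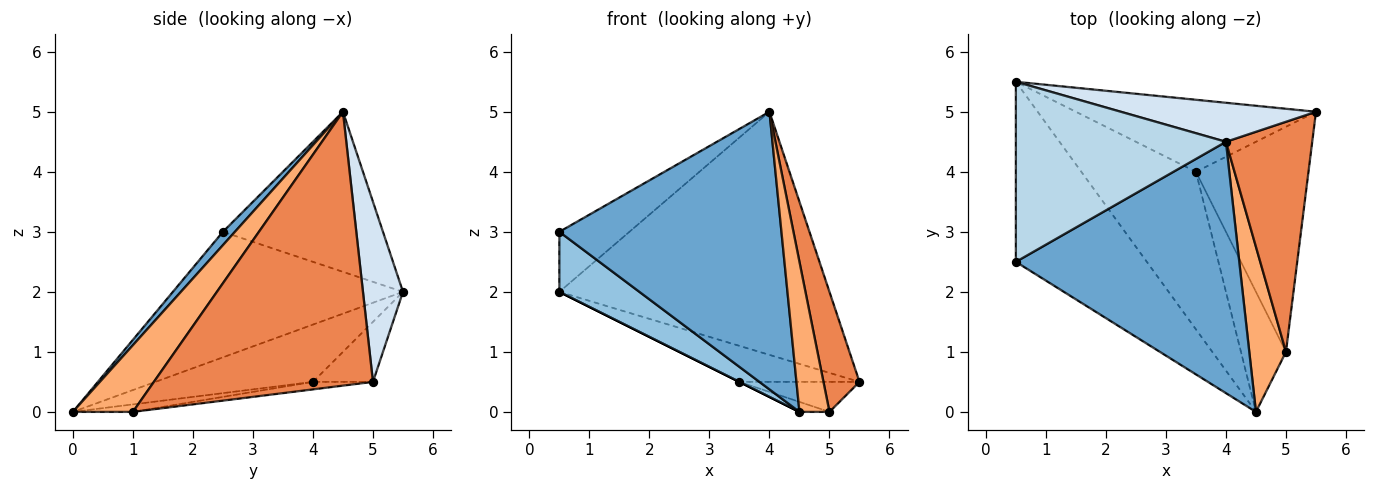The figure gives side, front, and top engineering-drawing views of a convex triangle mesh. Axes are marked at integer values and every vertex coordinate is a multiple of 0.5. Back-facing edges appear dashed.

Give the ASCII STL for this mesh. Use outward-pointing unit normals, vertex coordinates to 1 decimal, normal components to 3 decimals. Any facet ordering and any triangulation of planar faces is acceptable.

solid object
 facet normal 0.040 -0.741 0.671
  outer loop
   vertex 4.0 4.5 5.0
   vertex 0.5 2.5 3.0
   vertex 4.5 0.0 0.0
  endloop
 endfacet
 facet normal -0.673 -0.234 -0.702
  outer loop
   vertex 0.5 5.5 2.0
   vertex 4.5 0.0 0.0
   vertex 0.5 2.5 3.0
  endloop
 endfacet
 facet normal -0.586 0.256 0.769
  outer loop
   vertex 0.5 5.5 2.0
   vertex 0.5 2.5 3.0
   vertex 4.0 4.5 5.0
  endloop
 endfacet
 facet normal 0.145 0.977 0.157
  outer loop
   vertex 0.5 5.5 2.0
   vertex 4.0 4.5 5.0
   vertex 5.5 5.0 0.5
  endloop
 endfacet
 facet normal 0.942 -0.155 0.297
  outer loop
   vertex 5.0 1.0 0.0
   vertex 5.5 5.0 0.5
   vertex 4.0 4.5 5.0
  endloop
 endfacet
 facet normal 0.803 -0.401 0.441
  outer loop
   vertex 5.0 1.0 0.0
   vertex 4.0 4.5 5.0
   vertex 4.5 0.0 0.0
  endloop
 endfacet
 facet normal -0.447 0.000 -0.894
  outer loop
   vertex 3.5 4.0 0.5
   vertex 4.5 0.0 0.0
   vertex 0.5 5.5 2.0
  endloop
 endfacet
 facet normal -0.164 0.082 -0.983
  outer loop
   vertex 3.5 4.0 0.5
   vertex 5.0 1.0 0.0
   vertex 4.5 0.0 0.0
  endloop
 endfacet
 facet normal -0.218 0.436 -0.873
  outer loop
   vertex 3.5 4.0 0.5
   vertex 0.5 5.5 2.0
   vertex 5.5 5.0 0.5
  endloop
 endfacet
 facet normal -0.066 0.132 -0.989
  outer loop
   vertex 3.5 4.0 0.5
   vertex 5.5 5.0 0.5
   vertex 5.0 1.0 0.0
  endloop
 endfacet
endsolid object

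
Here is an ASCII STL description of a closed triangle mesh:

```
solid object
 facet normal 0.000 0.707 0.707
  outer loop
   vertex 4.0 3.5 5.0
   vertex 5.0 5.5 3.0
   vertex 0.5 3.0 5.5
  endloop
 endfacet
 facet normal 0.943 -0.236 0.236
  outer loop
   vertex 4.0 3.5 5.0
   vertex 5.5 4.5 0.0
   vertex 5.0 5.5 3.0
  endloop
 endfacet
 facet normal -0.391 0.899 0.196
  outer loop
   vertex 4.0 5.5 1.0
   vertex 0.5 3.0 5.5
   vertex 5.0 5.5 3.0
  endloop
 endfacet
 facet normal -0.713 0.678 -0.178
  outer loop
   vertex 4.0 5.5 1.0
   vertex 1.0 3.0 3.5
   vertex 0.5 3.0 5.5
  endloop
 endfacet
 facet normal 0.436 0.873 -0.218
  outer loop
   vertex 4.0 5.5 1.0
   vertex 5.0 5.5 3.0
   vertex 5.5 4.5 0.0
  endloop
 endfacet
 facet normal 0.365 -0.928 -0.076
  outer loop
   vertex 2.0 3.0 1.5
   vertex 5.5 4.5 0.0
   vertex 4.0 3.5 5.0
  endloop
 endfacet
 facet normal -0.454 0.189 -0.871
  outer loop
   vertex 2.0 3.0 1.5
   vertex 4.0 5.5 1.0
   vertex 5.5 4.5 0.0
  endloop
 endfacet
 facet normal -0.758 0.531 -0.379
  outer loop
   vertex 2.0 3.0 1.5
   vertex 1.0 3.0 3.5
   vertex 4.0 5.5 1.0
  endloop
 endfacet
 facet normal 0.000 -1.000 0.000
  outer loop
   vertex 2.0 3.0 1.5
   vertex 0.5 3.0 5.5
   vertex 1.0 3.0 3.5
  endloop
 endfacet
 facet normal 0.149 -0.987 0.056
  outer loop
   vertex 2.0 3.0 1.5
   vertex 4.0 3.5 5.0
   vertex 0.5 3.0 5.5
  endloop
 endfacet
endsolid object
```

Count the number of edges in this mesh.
15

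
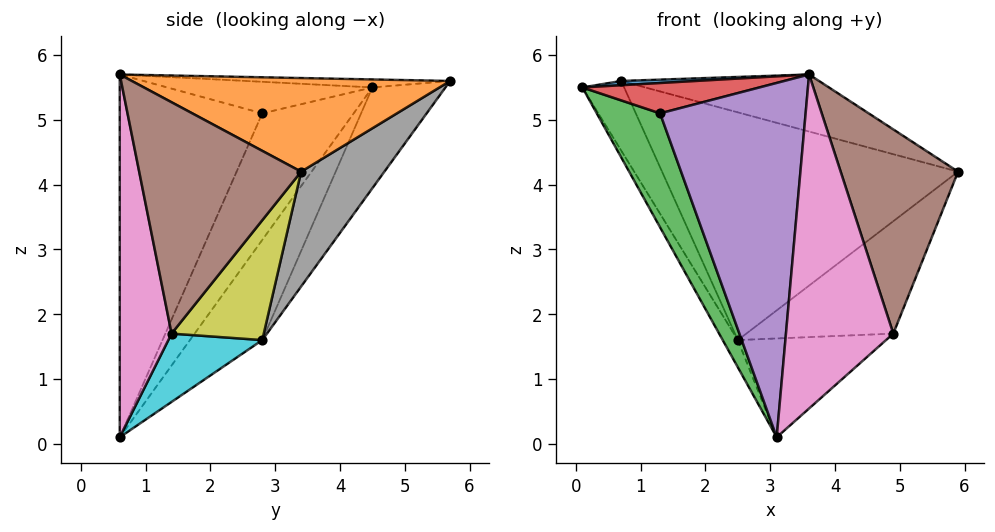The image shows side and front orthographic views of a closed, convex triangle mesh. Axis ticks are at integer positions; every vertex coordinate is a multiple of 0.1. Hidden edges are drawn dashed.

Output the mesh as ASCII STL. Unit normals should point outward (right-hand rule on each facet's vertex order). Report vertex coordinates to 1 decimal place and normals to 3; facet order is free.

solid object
 facet normal -0.096 -0.035 0.995
  outer loop
   vertex 0.7 5.7 5.6
   vertex 0.1 4.5 5.5
   vertex 3.6 0.6 5.7
  endloop
 endfacet
 facet normal 0.340 0.211 0.916
  outer loop
   vertex 0.7 5.7 5.6
   vertex 3.6 0.6 5.7
   vertex 5.9 3.4 4.2
  endloop
 endfacet
 facet normal -0.821 -0.569 -0.045
  outer loop
   vertex 1.3 2.8 5.1
   vertex 0.1 4.5 5.5
   vertex 3.1 0.6 0.1
  endloop
 endfacet
 facet normal -0.675 -0.583 0.451
  outer loop
   vertex 1.3 2.8 5.1
   vertex 3.6 0.6 5.7
   vertex 0.1 4.5 5.5
  endloop
 endfacet
 facet normal -0.698 -0.713 0.062
  outer loop
   vertex 1.3 2.8 5.1
   vertex 3.1 0.6 0.1
   vertex 3.6 0.6 5.7
  endloop
 endfacet
 facet normal 0.801 -0.581 0.144
  outer loop
   vertex 4.9 1.4 1.7
   vertex 5.9 3.4 4.2
   vertex 3.6 0.6 5.7
  endloop
 endfacet
 facet normal 0.434 -0.900 -0.039
  outer loop
   vertex 4.9 1.4 1.7
   vertex 3.6 0.6 5.7
   vertex 3.1 0.6 0.1
  endloop
 endfacet
 facet normal 0.235 0.834 -0.499
  outer loop
   vertex 2.5 2.8 1.6
   vertex 0.7 5.7 5.6
   vertex 5.9 3.4 4.2
  endloop
 endfacet
 facet normal 0.397 0.633 -0.665
  outer loop
   vertex 2.5 2.8 1.6
   vertex 5.9 3.4 4.2
   vertex 4.9 1.4 1.7
  endloop
 endfacet
 facet normal 0.374 0.590 -0.716
  outer loop
   vertex 2.5 2.8 1.6
   vertex 4.9 1.4 1.7
   vertex 3.1 0.6 0.1
  endloop
 endfacet
 facet normal -0.805 0.168 -0.569
  outer loop
   vertex 2.5 2.8 1.6
   vertex 3.1 0.6 0.1
   vertex 0.1 4.5 5.5
  endloop
 endfacet
 facet normal -0.694 0.397 -0.600
  outer loop
   vertex 2.5 2.8 1.6
   vertex 0.1 4.5 5.5
   vertex 0.7 5.7 5.6
  endloop
 endfacet
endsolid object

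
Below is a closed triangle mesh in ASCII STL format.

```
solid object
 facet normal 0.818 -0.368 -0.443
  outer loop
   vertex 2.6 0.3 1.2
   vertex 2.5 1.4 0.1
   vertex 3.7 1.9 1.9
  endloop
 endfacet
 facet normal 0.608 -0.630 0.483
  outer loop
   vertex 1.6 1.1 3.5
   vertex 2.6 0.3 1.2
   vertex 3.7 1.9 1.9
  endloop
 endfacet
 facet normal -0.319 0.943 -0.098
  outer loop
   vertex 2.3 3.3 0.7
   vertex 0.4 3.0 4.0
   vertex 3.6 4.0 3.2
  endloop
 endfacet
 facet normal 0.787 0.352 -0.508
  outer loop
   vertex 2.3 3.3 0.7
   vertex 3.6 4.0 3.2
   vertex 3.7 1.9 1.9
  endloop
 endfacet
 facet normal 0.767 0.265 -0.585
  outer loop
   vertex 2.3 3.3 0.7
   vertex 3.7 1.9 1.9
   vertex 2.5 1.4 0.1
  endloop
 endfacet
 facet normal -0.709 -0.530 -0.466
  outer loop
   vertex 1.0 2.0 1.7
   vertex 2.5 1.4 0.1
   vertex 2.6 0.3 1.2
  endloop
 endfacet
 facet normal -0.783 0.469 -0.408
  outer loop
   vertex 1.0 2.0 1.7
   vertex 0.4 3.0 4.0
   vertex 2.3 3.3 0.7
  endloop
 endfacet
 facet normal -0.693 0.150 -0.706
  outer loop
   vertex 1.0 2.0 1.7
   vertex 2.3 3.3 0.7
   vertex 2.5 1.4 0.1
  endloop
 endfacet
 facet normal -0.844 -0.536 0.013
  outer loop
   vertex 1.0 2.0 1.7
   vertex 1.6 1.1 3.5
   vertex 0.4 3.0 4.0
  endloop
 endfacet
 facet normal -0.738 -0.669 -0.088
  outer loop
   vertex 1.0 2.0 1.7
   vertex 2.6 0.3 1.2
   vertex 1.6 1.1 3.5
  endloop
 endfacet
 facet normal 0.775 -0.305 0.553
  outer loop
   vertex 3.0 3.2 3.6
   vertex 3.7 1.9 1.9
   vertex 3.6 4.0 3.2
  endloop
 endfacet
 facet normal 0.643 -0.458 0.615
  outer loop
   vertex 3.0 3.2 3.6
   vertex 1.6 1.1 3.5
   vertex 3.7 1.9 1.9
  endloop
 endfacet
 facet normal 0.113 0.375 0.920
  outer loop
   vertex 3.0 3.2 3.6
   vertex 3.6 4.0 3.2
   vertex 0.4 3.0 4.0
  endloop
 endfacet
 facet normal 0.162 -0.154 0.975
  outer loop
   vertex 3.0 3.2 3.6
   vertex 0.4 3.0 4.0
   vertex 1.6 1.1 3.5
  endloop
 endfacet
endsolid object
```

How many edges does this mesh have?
21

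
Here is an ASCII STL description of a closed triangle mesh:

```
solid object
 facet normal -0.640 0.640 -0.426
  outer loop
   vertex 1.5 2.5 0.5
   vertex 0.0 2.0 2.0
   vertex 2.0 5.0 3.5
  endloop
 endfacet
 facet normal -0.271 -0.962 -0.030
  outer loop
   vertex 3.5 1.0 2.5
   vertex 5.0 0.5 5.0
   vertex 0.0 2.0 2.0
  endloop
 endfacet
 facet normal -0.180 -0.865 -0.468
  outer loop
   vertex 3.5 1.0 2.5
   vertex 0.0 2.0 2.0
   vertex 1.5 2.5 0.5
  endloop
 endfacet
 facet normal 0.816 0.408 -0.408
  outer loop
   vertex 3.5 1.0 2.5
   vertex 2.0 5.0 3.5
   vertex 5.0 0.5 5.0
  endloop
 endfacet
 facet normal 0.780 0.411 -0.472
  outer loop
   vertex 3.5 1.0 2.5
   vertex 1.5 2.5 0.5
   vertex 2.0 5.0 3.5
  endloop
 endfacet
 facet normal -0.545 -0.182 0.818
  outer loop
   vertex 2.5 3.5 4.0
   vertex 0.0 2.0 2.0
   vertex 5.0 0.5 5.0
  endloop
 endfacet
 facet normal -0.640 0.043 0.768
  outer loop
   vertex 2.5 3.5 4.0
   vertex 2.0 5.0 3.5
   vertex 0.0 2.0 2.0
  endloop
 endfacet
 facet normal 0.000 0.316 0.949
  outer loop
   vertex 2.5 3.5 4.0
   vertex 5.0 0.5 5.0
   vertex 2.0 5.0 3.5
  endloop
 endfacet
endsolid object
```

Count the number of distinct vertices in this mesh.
6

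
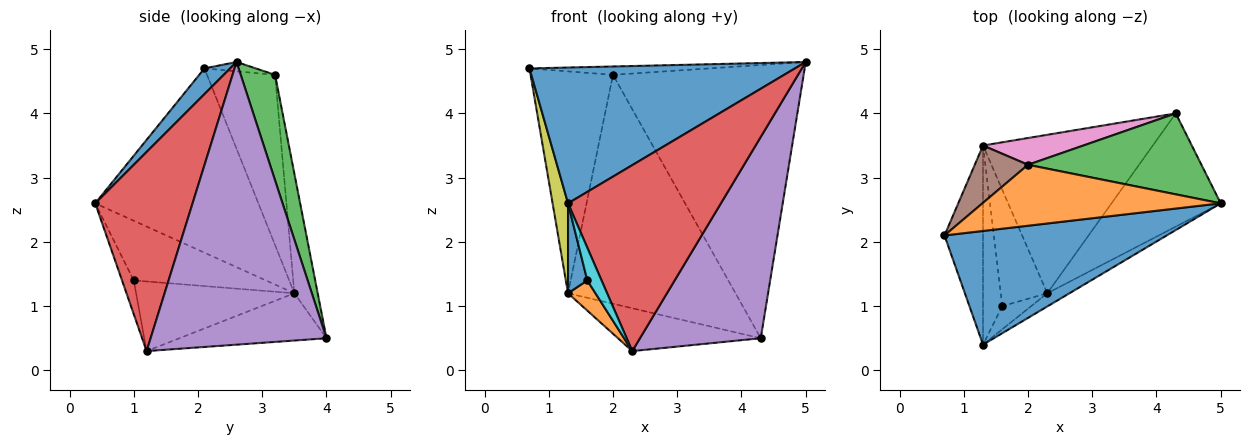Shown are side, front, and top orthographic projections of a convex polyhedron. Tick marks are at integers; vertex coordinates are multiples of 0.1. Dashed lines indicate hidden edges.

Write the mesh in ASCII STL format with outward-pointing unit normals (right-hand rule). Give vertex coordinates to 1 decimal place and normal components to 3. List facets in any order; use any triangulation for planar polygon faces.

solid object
 facet normal 0.074 -0.765 0.640
  outer loop
   vertex 1.3 0.4 2.6
   vertex 5.0 2.6 4.8
   vertex 0.7 2.1 4.7
  endloop
 endfacet
 facet normal -0.039 0.136 0.990
  outer loop
   vertex 2.0 3.2 4.6
   vertex 0.7 2.1 4.7
   vertex 5.0 2.6 4.8
  endloop
 endfacet
 facet normal 0.170 0.945 0.280
  outer loop
   vertex 2.0 3.2 4.6
   vertex 5.0 2.6 4.8
   vertex 4.3 4.0 0.5
  endloop
 endfacet
 facet normal 0.536 -0.842 -0.060
  outer loop
   vertex 2.3 1.2 0.3
   vertex 5.0 2.6 4.8
   vertex 1.3 0.4 2.6
  endloop
 endfacet
 facet normal 0.785 -0.539 -0.303
  outer loop
   vertex 2.3 1.2 0.3
   vertex 4.3 4.0 0.5
   vertex 5.0 2.6 4.8
  endloop
 endfacet
 facet normal -0.625 0.756 0.195
  outer loop
   vertex 1.3 3.5 1.2
   vertex 0.7 2.1 4.7
   vertex 2.0 3.2 4.6
  endloop
 endfacet
 facet normal -0.137 0.984 0.115
  outer loop
   vertex 1.3 3.5 1.2
   vertex 2.0 3.2 4.6
   vertex 4.3 4.0 0.5
  endloop
 endfacet
 facet normal -0.260 0.252 -0.932
  outer loop
   vertex 1.3 3.5 1.2
   vertex 4.3 4.0 0.5
   vertex 2.3 1.2 0.3
  endloop
 endfacet
 facet normal -0.975 -0.092 -0.204
  outer loop
   vertex 1.3 3.5 1.2
   vertex 1.3 0.4 2.6
   vertex 0.7 2.1 4.7
  endloop
 endfacet
 facet normal -0.558 -0.678 -0.478
  outer loop
   vertex 1.6 1.0 1.4
   vertex 2.3 1.2 0.3
   vertex 1.3 0.4 2.6
  endloop
 endfacet
 facet normal -0.943 -0.137 -0.304
  outer loop
   vertex 1.6 1.0 1.4
   vertex 1.3 0.4 2.6
   vertex 1.3 3.5 1.2
  endloop
 endfacet
 facet normal -0.823 -0.143 -0.550
  outer loop
   vertex 1.6 1.0 1.4
   vertex 1.3 3.5 1.2
   vertex 2.3 1.2 0.3
  endloop
 endfacet
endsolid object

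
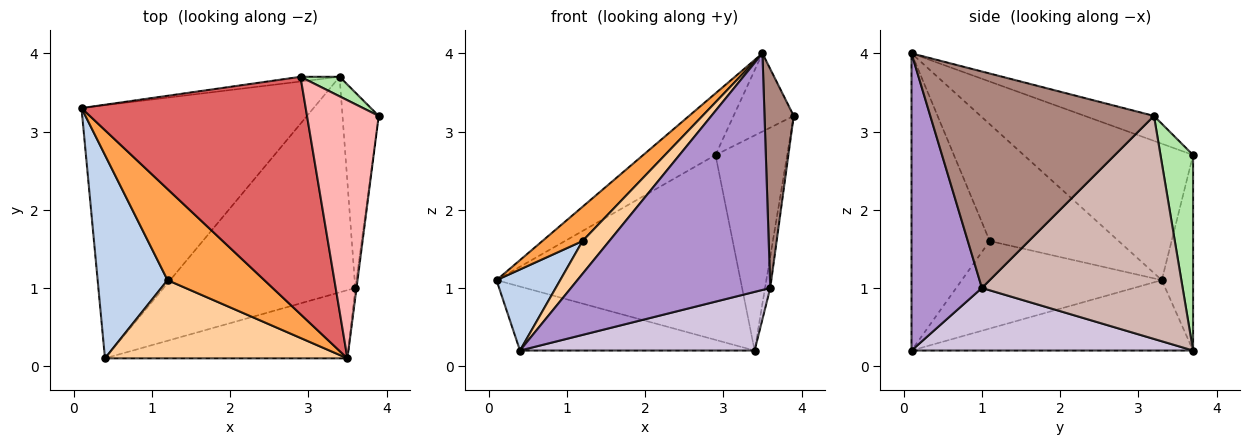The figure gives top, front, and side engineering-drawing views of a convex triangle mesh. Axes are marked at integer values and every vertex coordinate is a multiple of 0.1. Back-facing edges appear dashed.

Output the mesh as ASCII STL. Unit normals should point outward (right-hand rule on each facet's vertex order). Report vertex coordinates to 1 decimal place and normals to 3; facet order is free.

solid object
 facet normal -0.282 0.235 -0.930
  outer loop
   vertex 3.4 3.7 0.2
   vertex 0.4 0.1 0.2
   vertex 0.1 3.3 1.1
  endloop
 endfacet
 facet normal -0.758 -0.241 0.606
  outer loop
   vertex 1.2 1.1 1.6
   vertex 0.1 3.3 1.1
   vertex 0.4 0.1 0.2
  endloop
 endfacet
 facet normal -0.749 -0.233 0.620
  outer loop
   vertex 1.2 1.1 1.6
   vertex 3.5 0.1 4.0
   vertex 0.1 3.3 1.1
  endloop
 endfacet
 facet normal -0.749 -0.256 0.611
  outer loop
   vertex 1.2 1.1 1.6
   vertex 0.4 0.1 0.2
   vertex 3.5 0.1 4.0
  endloop
 endfacet
 facet normal -0.127 0.992 -0.025
  outer loop
   vertex 2.9 3.7 2.7
   vertex 3.4 3.7 0.2
   vertex 0.1 3.3 1.1
  endloop
 endfacet
 facet normal 0.412 0.907 0.082
  outer loop
   vertex 2.9 3.7 2.7
   vertex 3.9 3.2 3.2
   vertex 3.4 3.7 0.2
  endloop
 endfacet
 facet normal -0.508 0.217 0.834
  outer loop
   vertex 2.9 3.7 2.7
   vertex 0.1 3.3 1.1
   vertex 3.5 0.1 4.0
  endloop
 endfacet
 facet normal -0.316 0.275 0.908
  outer loop
   vertex 2.9 3.7 2.7
   vertex 3.5 0.1 4.0
   vertex 3.9 3.2 3.2
  endloop
 endfacet
 facet normal 0.321 -0.910 -0.262
  outer loop
   vertex 3.6 1.0 1.0
   vertex 3.5 0.1 4.0
   vertex 0.4 0.1 0.2
  endloop
 endfacet
 facet normal 0.301 -0.250 -0.920
  outer loop
   vertex 3.6 1.0 1.0
   vertex 0.4 0.1 0.2
   vertex 3.4 3.7 0.2
  endloop
 endfacet
 facet normal 0.992 -0.129 -0.006
  outer loop
   vertex 3.6 1.0 1.0
   vertex 3.9 3.2 3.2
   vertex 3.5 0.1 4.0
  endloop
 endfacet
 facet normal 0.987 0.026 -0.160
  outer loop
   vertex 3.6 1.0 1.0
   vertex 3.4 3.7 0.2
   vertex 3.9 3.2 3.2
  endloop
 endfacet
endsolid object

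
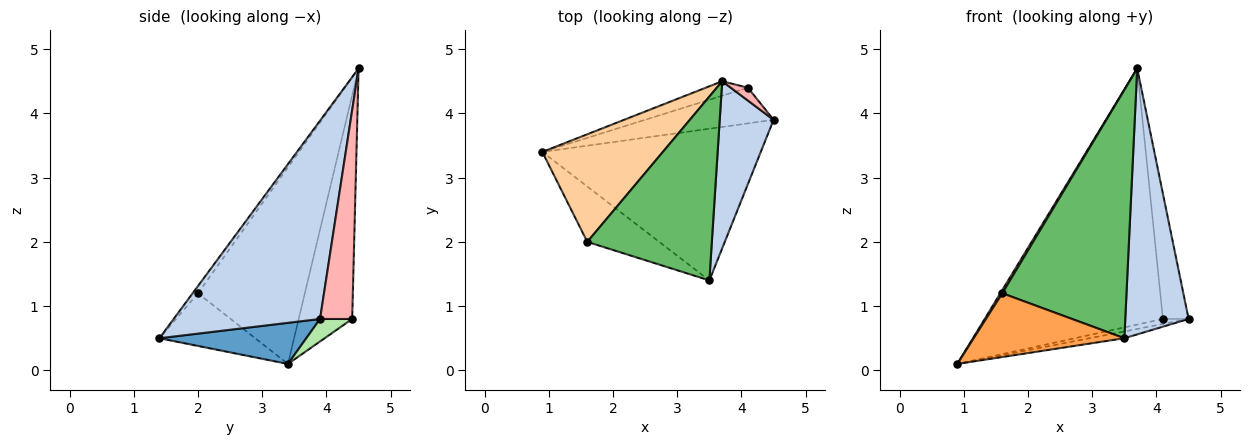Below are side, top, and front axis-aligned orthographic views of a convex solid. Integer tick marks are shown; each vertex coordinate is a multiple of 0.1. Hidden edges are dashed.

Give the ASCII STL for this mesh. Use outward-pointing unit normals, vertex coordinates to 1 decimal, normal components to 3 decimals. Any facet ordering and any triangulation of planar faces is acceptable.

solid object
 facet normal 0.185 0.044 -0.982
  outer loop
   vertex 3.5 1.4 0.5
   vertex 0.9 3.4 0.1
   vertex 4.5 3.9 0.8
  endloop
 endfacet
 facet normal 0.891 -0.385 0.242
  outer loop
   vertex 3.7 4.5 4.7
   vertex 3.5 1.4 0.5
   vertex 4.5 3.9 0.8
  endloop
 endfacet
 facet normal -0.433 -0.681 -0.591
  outer loop
   vertex 1.6 2.0 1.2
   vertex 0.9 3.4 0.1
   vertex 3.5 1.4 0.5
  endloop
 endfacet
 facet normal -0.852 -0.016 0.523
  outer loop
   vertex 1.6 2.0 1.2
   vertex 3.7 4.5 4.7
   vertex 0.9 3.4 0.1
  endloop
 endfacet
 facet normal -0.035 -0.803 0.595
  outer loop
   vertex 1.6 2.0 1.2
   vertex 3.5 1.4 0.5
   vertex 3.7 4.5 4.7
  endloop
 endfacet
 facet normal 0.171 0.137 -0.976
  outer loop
   vertex 4.1 4.4 0.8
   vertex 4.5 3.9 0.8
   vertex 0.9 3.4 0.1
  endloop
 endfacet
 facet normal -0.287 0.956 -0.054
  outer loop
   vertex 4.1 4.4 0.8
   vertex 0.9 3.4 0.1
   vertex 3.7 4.5 4.7
  endloop
 endfacet
 facet normal 0.779 0.623 0.064
  outer loop
   vertex 4.1 4.4 0.8
   vertex 3.7 4.5 4.7
   vertex 4.5 3.9 0.8
  endloop
 endfacet
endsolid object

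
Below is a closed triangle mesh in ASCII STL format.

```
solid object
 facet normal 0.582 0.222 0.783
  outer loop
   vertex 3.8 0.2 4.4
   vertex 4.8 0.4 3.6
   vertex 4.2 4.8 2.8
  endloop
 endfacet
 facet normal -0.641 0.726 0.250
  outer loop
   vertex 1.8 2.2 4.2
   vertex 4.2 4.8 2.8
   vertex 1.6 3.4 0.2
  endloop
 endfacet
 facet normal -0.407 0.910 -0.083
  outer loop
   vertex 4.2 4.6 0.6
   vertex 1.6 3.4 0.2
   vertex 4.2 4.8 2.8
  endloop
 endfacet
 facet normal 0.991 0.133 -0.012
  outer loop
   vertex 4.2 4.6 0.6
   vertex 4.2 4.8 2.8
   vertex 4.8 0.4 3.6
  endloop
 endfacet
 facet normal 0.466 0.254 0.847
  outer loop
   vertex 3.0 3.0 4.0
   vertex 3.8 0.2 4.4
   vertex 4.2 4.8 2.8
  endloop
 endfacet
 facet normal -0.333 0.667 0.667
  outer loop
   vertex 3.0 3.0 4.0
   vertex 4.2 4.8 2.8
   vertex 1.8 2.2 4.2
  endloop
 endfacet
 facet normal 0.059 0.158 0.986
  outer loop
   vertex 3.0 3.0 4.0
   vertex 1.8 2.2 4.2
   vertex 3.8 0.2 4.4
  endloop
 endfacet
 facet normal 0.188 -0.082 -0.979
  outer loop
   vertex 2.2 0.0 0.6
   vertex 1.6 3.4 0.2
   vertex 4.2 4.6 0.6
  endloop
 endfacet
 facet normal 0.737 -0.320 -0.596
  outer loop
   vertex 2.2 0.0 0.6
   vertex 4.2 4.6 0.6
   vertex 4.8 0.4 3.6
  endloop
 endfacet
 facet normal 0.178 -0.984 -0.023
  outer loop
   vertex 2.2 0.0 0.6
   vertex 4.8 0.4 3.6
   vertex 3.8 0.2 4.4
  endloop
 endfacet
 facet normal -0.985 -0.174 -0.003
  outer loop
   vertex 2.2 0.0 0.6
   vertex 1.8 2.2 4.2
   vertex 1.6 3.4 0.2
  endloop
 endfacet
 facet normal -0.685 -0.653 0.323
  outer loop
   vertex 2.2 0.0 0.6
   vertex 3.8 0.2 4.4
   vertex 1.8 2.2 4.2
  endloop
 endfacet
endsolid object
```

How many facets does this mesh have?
12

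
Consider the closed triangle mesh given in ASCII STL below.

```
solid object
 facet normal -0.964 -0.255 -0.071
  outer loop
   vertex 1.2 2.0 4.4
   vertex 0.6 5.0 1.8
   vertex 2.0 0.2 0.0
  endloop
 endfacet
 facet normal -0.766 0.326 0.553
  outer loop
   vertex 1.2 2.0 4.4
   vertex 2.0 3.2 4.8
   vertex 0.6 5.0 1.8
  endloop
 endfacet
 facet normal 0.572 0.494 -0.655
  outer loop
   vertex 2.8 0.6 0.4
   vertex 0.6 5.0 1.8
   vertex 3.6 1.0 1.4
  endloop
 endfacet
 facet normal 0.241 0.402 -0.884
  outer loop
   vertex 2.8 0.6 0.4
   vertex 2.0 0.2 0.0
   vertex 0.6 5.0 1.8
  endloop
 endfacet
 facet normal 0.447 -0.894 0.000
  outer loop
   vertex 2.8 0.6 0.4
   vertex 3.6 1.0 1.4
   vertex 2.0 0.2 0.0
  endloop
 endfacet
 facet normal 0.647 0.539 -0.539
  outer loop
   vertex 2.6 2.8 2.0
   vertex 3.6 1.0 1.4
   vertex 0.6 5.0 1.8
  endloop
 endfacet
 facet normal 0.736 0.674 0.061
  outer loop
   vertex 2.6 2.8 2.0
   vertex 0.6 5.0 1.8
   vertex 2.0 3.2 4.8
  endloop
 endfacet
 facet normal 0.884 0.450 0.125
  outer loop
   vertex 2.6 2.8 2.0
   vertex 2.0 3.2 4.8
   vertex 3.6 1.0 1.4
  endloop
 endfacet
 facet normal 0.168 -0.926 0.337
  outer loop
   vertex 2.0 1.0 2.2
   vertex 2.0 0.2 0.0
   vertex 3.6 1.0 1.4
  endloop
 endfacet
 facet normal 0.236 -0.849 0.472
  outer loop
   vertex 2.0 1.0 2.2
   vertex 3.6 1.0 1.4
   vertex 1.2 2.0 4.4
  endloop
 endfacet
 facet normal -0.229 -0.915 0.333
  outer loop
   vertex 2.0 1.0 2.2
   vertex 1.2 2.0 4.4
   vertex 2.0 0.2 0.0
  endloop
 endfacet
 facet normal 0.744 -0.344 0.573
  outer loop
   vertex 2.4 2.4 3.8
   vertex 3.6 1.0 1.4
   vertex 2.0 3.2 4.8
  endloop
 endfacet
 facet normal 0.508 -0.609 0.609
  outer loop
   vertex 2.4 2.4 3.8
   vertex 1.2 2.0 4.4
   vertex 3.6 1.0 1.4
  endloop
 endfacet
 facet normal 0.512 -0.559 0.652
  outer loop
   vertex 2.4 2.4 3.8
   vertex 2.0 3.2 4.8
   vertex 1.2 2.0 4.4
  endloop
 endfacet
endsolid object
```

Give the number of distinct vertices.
9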